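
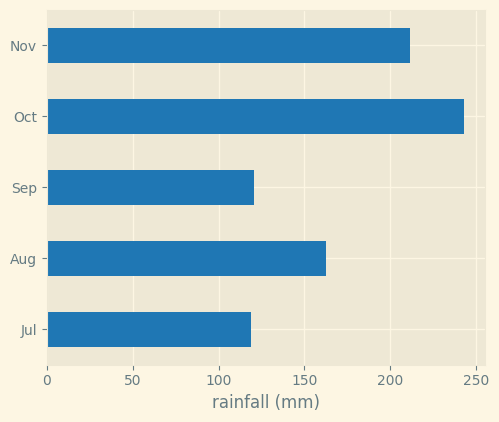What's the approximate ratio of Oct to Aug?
Oct ≈ 250, Aug ≈ 150; 250/150 ≈ 1.67.

≈ 1.67×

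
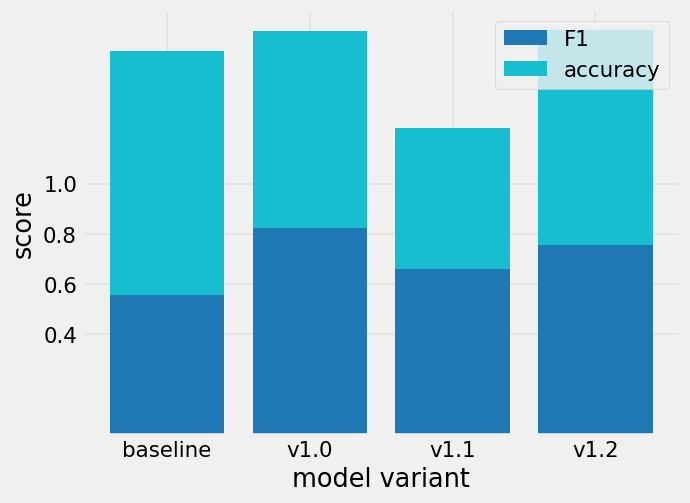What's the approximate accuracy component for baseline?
≈ 1.0

accuracy top ≈ 1.6, bottom ≈ 0.6; segment ≈ 1.0.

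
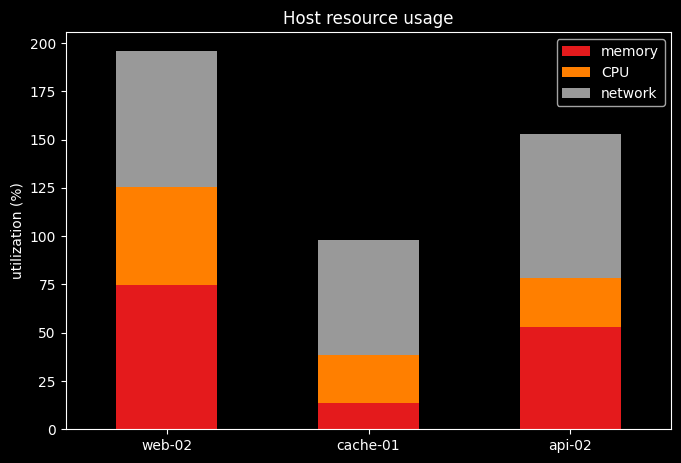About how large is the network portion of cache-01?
network top ≈ 100, bottom ≈ 40; segment ≈ 60.

≈ 60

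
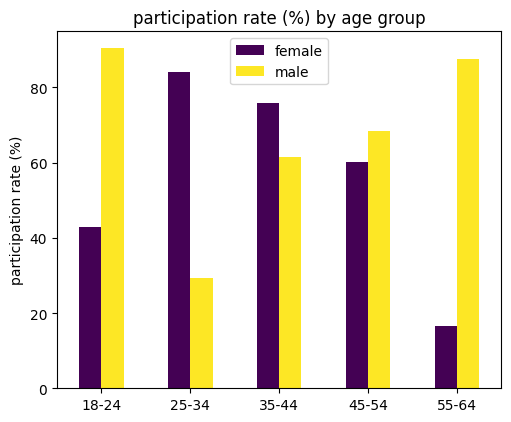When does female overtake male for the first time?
18-24: female ≈ 40 vs male ≈ 90 (not yet); 25-34: female ≈ 80 vs male ≈ 30 (first crossover).

25-34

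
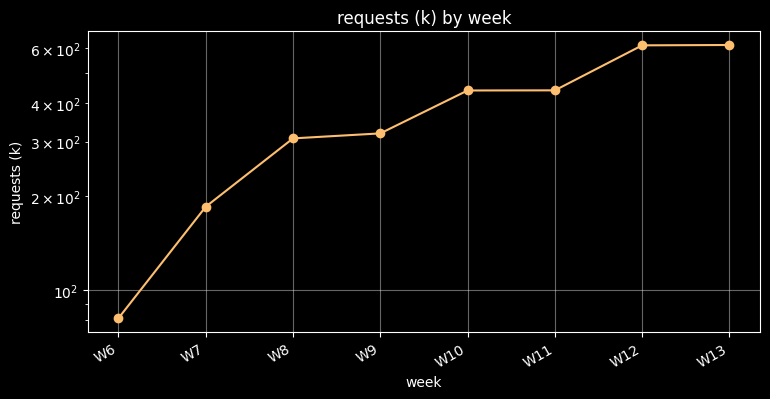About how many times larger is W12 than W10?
≈ 1.33×

W12 ≈ 600, W10 ≈ 450; 600/450 ≈ 1.33.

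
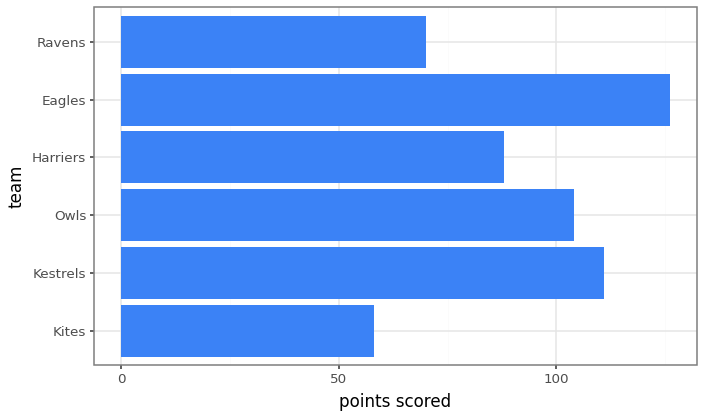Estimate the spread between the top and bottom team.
≈ 60

Max Eagles ≈ 120, min Kites ≈ 60; range ≈ 60.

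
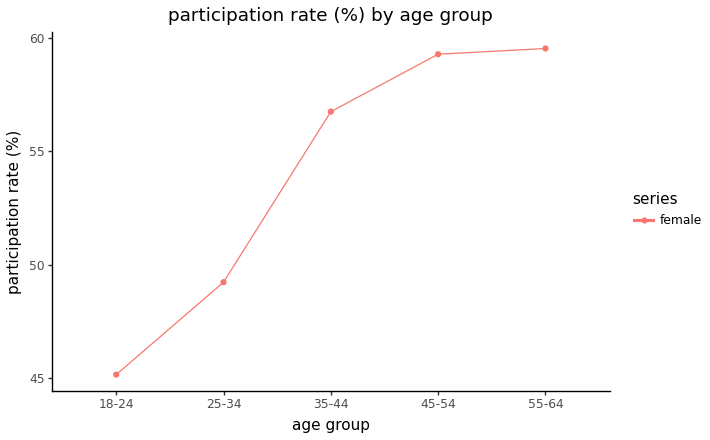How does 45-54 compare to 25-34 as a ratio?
≈ 1.2×

45-54 ≈ 60, 25-34 ≈ 50; 60/50 ≈ 1.2.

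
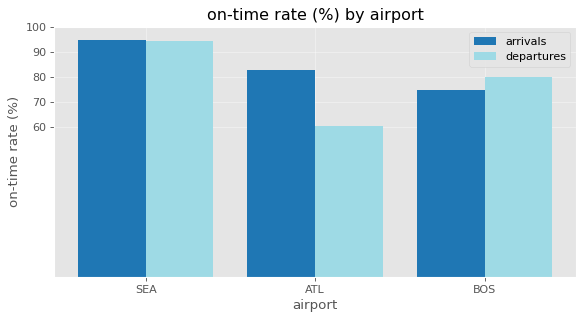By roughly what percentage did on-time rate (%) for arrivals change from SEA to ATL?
SEA ≈ 90, ATL ≈ 80; (80 − 90) / 90 ≈ -11.1%.

≈ -11.1%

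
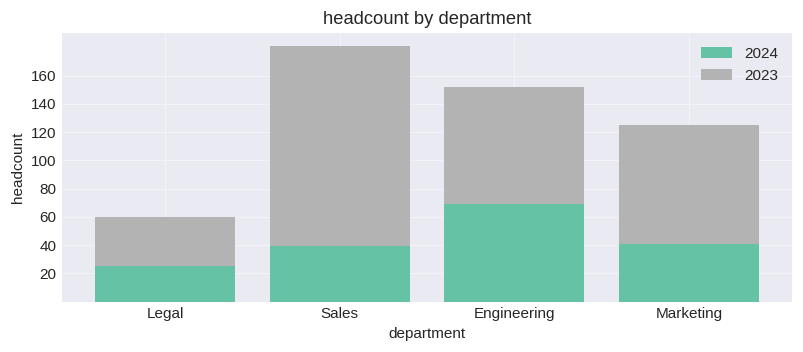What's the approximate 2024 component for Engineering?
2024 top ≈ 60, bottom ≈ 0; segment ≈ 60.

≈ 60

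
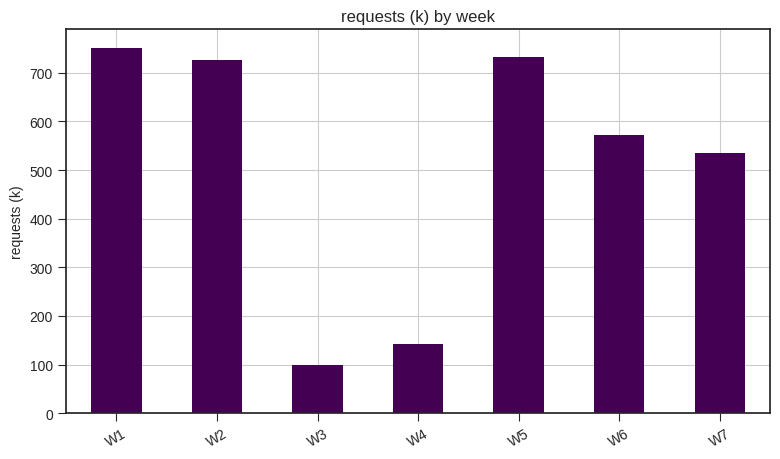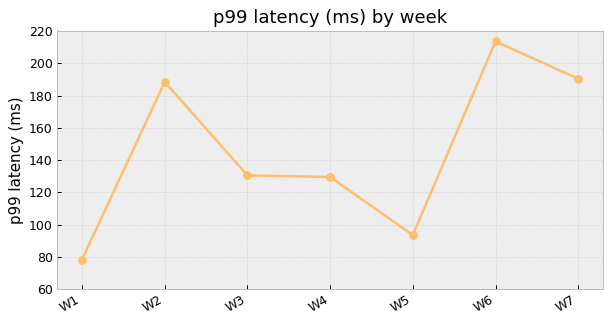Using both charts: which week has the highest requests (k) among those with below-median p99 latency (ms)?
Chart 2 median p99 latency (ms) ≈ 140; below-median weeks: W1, W4, W5. Among those, W1 has the highest requests (k) (≈ 800).

W1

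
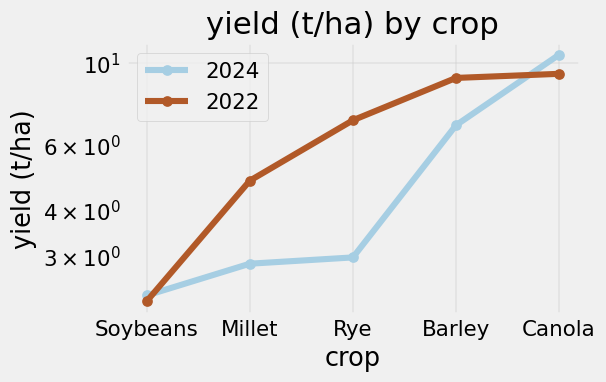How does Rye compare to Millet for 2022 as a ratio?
≈ 1.4×

Rye ≈ 7, Millet ≈ 5; 7/5 ≈ 1.4.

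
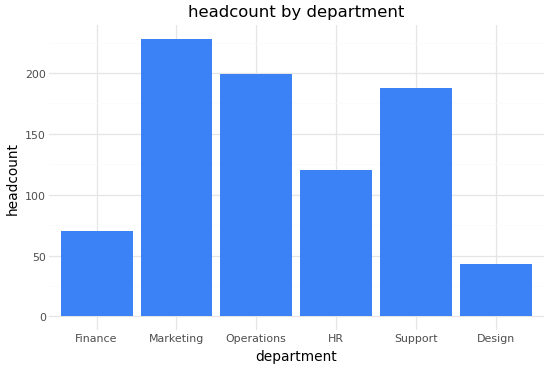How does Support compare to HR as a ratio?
≈ 1.5×

Support ≈ 180, HR ≈ 120; 180/120 ≈ 1.5.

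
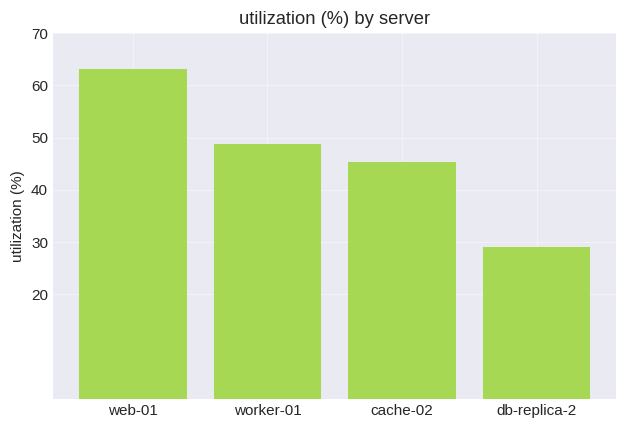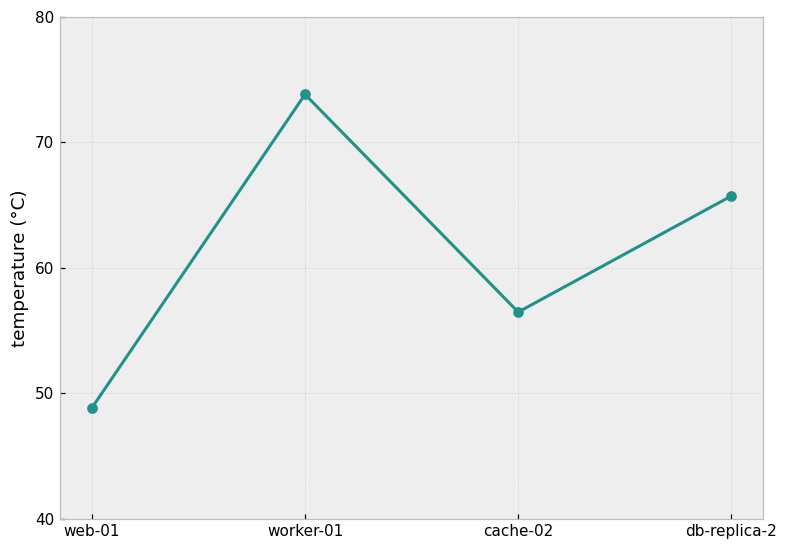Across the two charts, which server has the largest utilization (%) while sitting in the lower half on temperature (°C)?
web-01

Chart 2 median temperature (°C) ≈ 60; below-median servers: web-01, cache-02. Among those, web-01 has the highest utilization (%) (≈ 60).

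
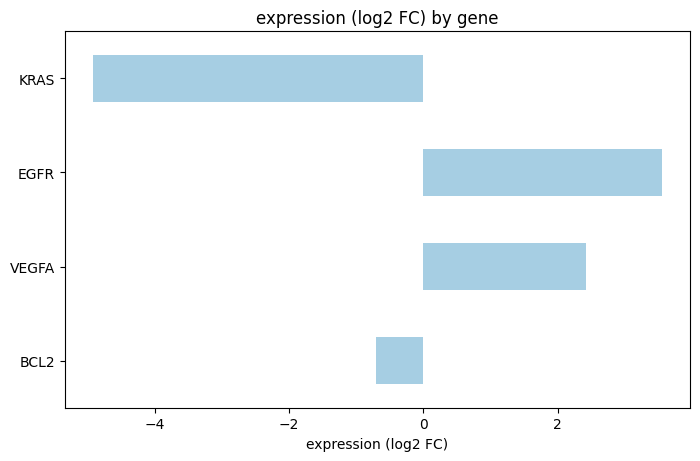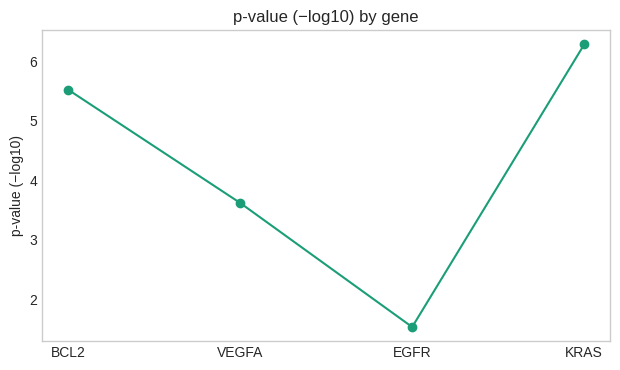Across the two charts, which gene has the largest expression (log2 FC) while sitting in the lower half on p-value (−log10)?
EGFR

Chart 2 median p-value (−log10) ≈ 5; below-median genes: VEGFA, EGFR. Among those, EGFR has the highest expression (log2 FC) (≈ 3.5).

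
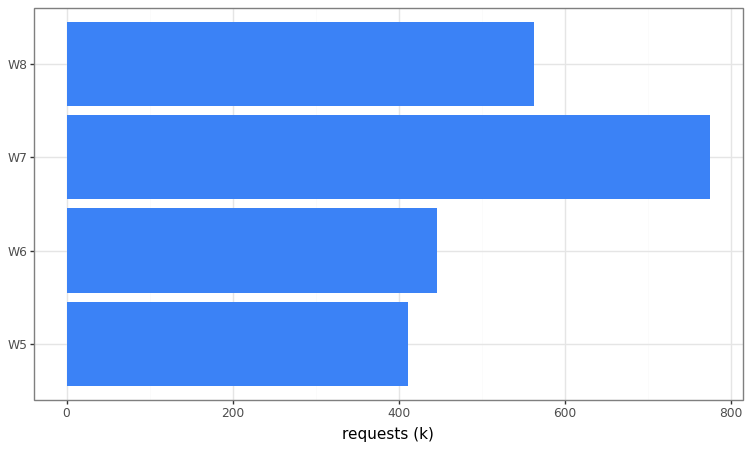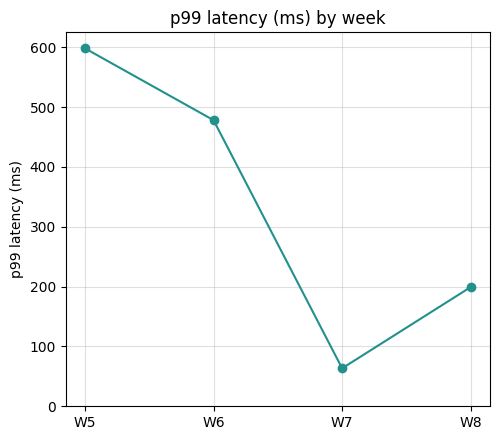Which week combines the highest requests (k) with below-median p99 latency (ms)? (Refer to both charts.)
Chart 2 median p99 latency (ms) ≈ 300; below-median weeks: W7, W8. Among those, W7 has the highest requests (k) (≈ 800).

W7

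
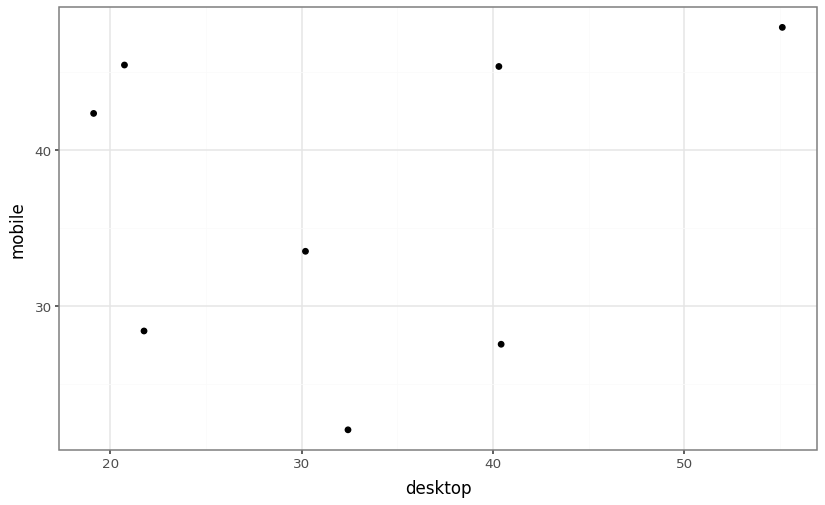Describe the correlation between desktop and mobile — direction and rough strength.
Points are roughly uncorrelated; weak (|r| ≈ 0.2).

no clear correlation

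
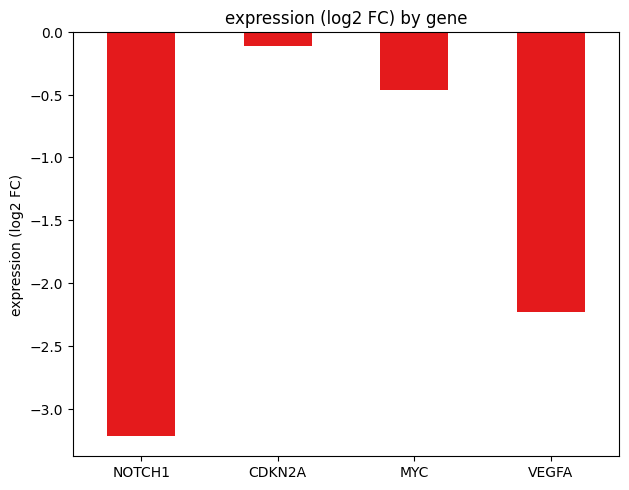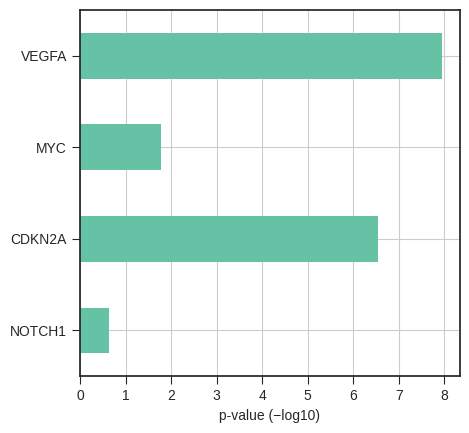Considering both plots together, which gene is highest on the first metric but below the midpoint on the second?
Chart 2 median p-value (−log10) ≈ 4; below-median genes: NOTCH1, MYC. Among those, MYC has the highest expression (log2 FC) (≈ 0).

MYC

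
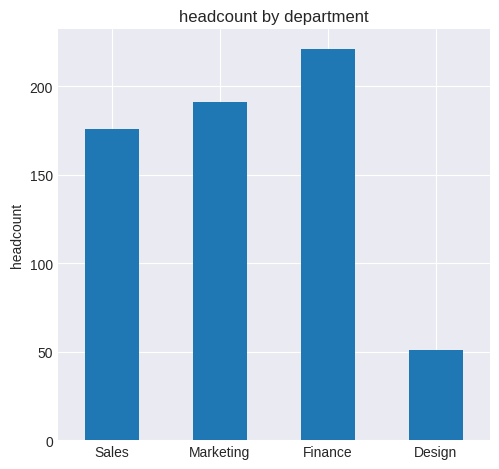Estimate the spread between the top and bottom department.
≈ 160

Max Finance ≈ 220, min Design ≈ 60; range ≈ 160.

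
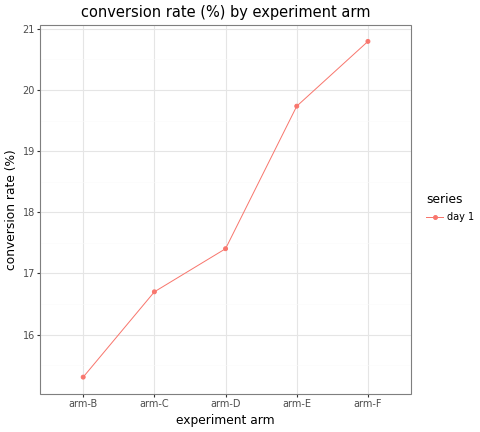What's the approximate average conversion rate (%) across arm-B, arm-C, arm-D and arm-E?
(15.5 + 16.5 + 17.5 + 19.5) / 4 ≈ 17.25.

≈ 17.25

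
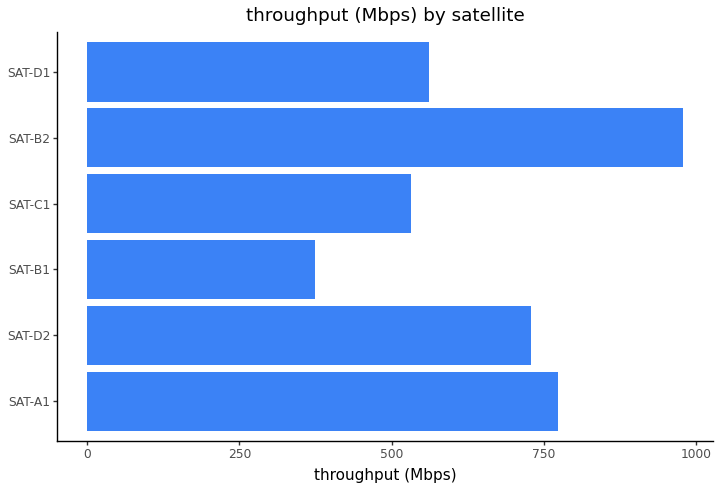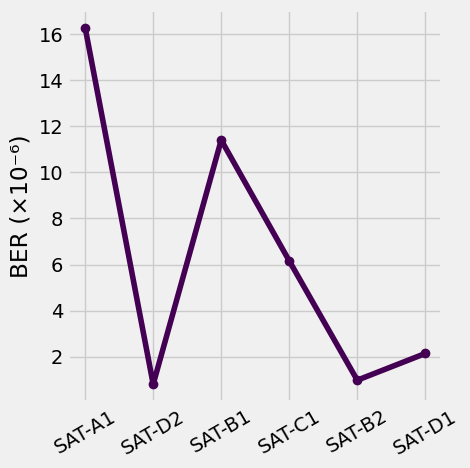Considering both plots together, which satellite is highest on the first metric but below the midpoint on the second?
Chart 2 median BER (×10⁻⁶) ≈ 4; below-median satellites: SAT-D2, SAT-B2, SAT-D1. Among those, SAT-B2 has the highest throughput (Mbps) (≈ 1000).

SAT-B2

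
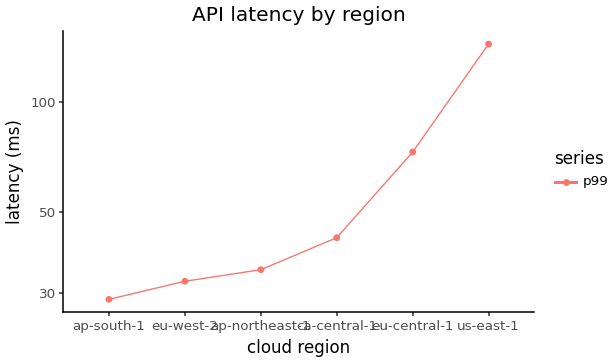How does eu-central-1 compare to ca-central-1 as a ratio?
≈ 1.75×

eu-central-1 ≈ 70, ca-central-1 ≈ 40; 70/40 ≈ 1.75.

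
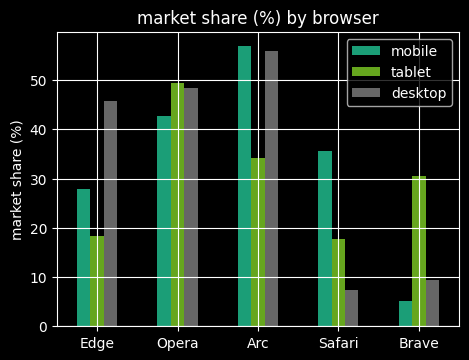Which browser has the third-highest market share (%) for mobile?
Top 4 for mobile: Arc ≈ 55, Opera ≈ 45, Safari ≈ 35, Edge ≈ 30.

Safari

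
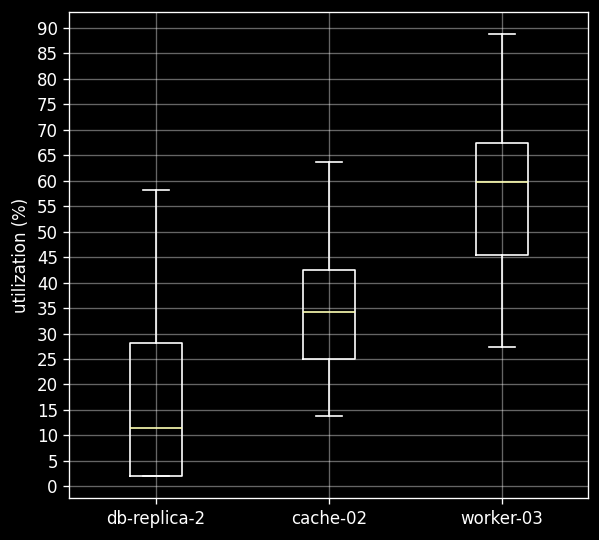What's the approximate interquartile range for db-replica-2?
Q3 ≈ 30, Q1 ≈ 0; IQR ≈ 30.

≈ 30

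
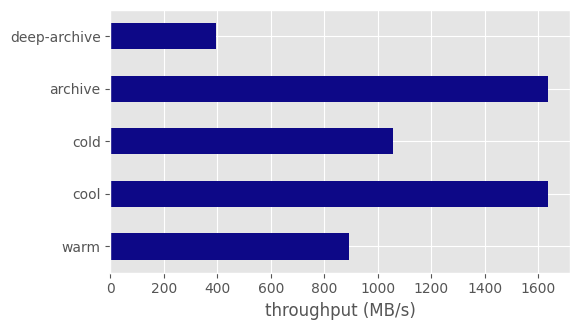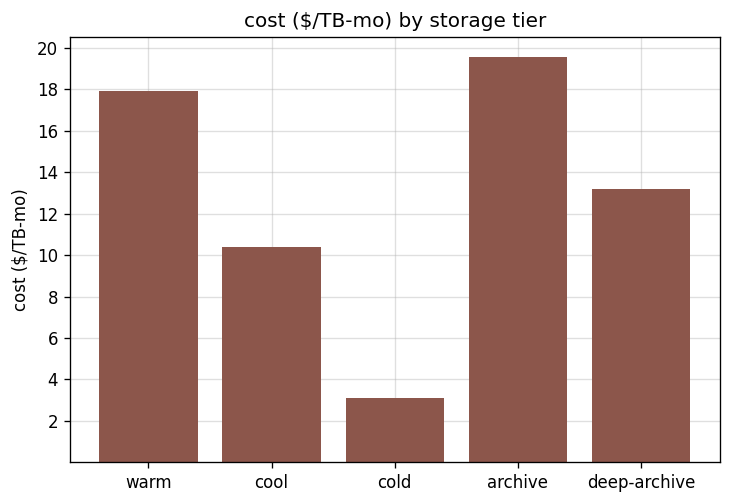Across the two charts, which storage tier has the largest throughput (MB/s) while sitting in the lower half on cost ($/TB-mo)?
Chart 2 median cost ($/TB-mo) ≈ 14; below-median storage tiers: cool, cold. Among those, cool has the highest throughput (MB/s) (≈ 1600).

cool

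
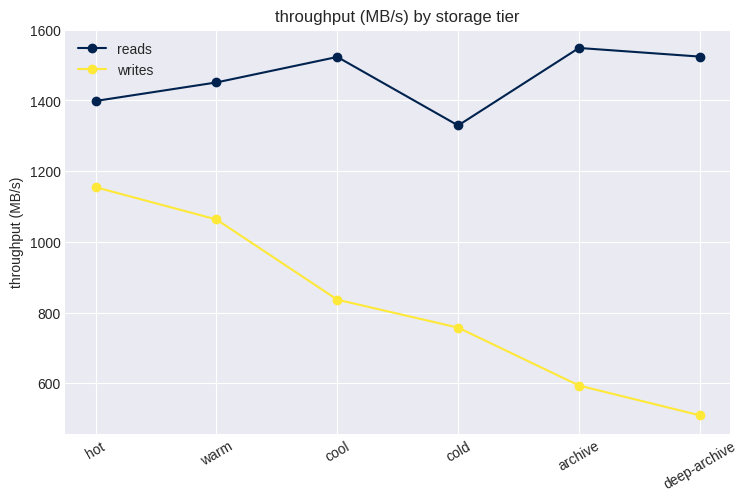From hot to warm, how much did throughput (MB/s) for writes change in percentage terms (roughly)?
≈ -8.3%

hot ≈ 1200, warm ≈ 1100; (1100 − 1200) / 1200 ≈ -8.3%.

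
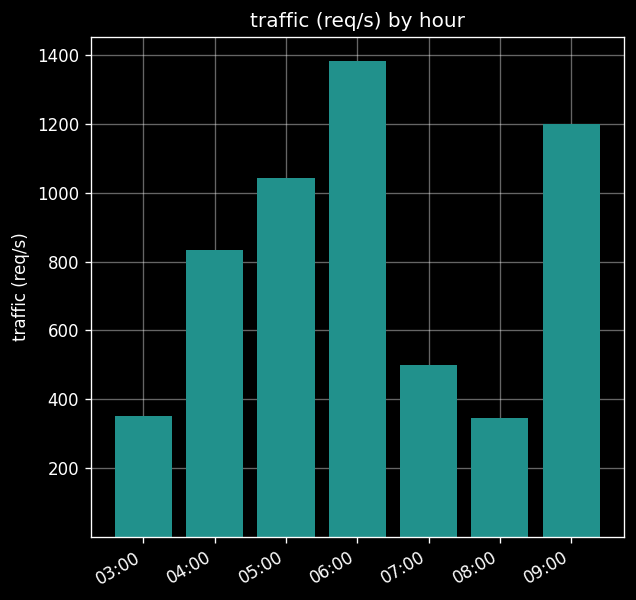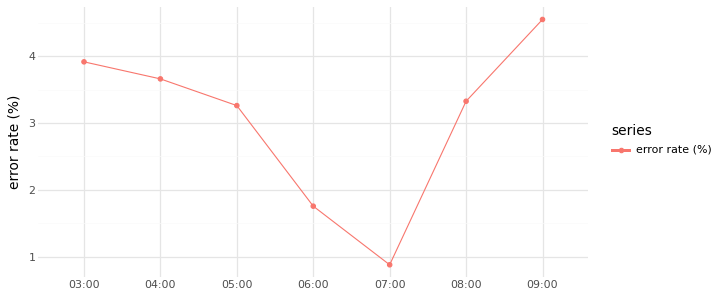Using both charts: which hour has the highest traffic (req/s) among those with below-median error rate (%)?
06:00

Chart 2 median error rate (%) ≈ 3.5; below-median hours: 05:00, 06:00, 07:00. Among those, 06:00 has the highest traffic (req/s) (≈ 1400).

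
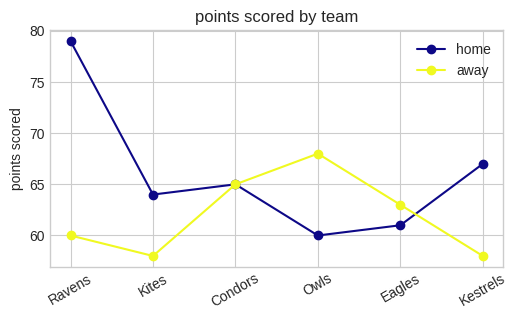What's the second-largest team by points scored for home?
Kestrels

Top 3 for home: Ravens ≈ 80, Kestrels ≈ 68, Condors ≈ 64.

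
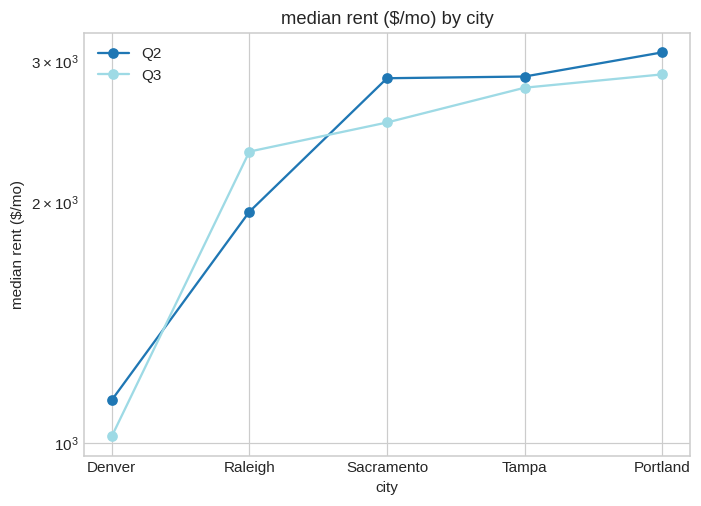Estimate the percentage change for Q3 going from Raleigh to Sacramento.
Raleigh ≈ 2400, Sacramento ≈ 2600; (2600 − 2400) / 2400 ≈ +8.3%.

≈ +8.3%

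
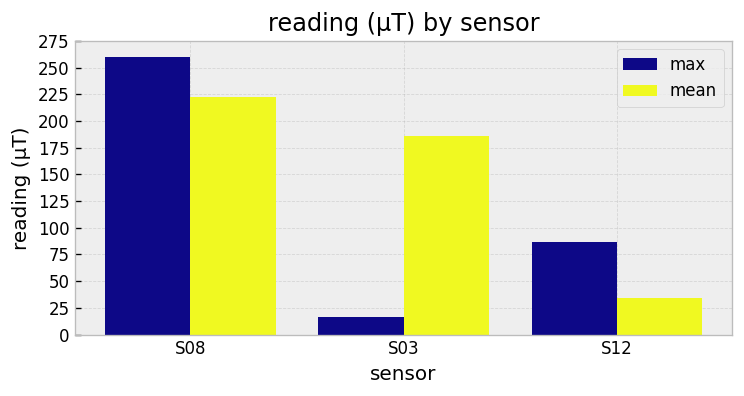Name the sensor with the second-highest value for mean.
S03

Top 3 for mean: S08 ≈ 225, S03 ≈ 175, S12 ≈ 25.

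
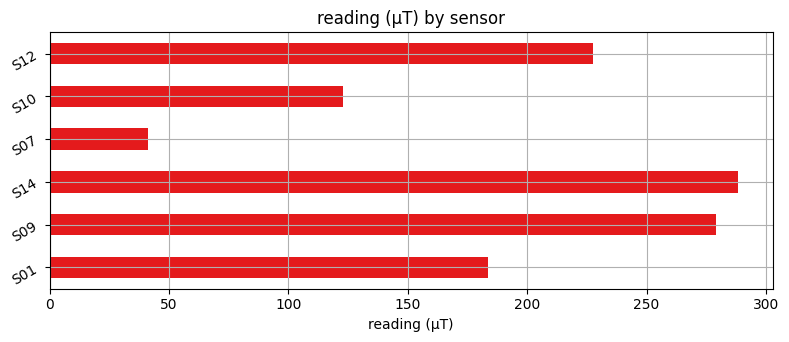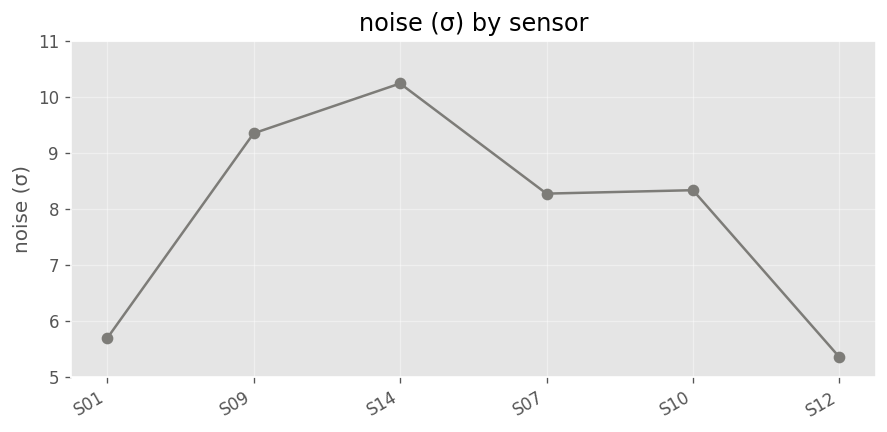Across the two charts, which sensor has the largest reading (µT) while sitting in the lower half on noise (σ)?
S12

Chart 2 median noise (σ) ≈ 8; below-median sensors: S01, S07, S12. Among those, S12 has the highest reading (µT) (≈ 250).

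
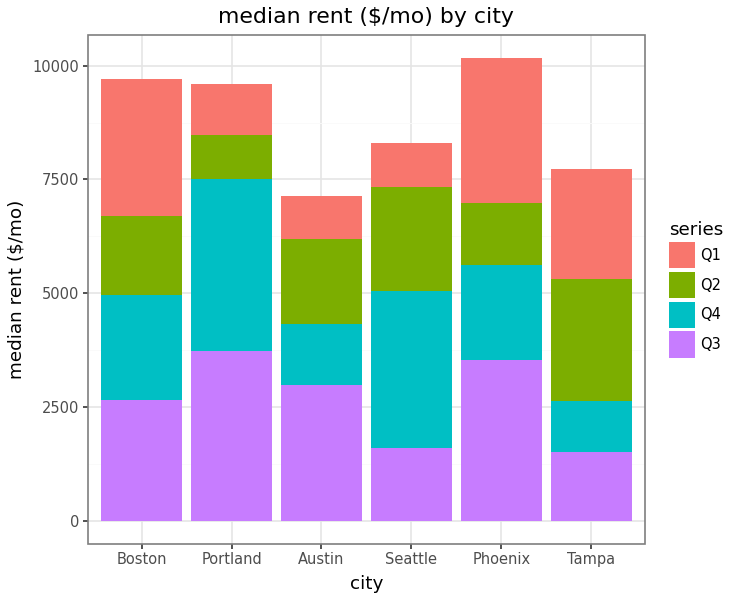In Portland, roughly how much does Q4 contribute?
Q4 top ≈ 8000, bottom ≈ 4000; segment ≈ 4000.

≈ 4000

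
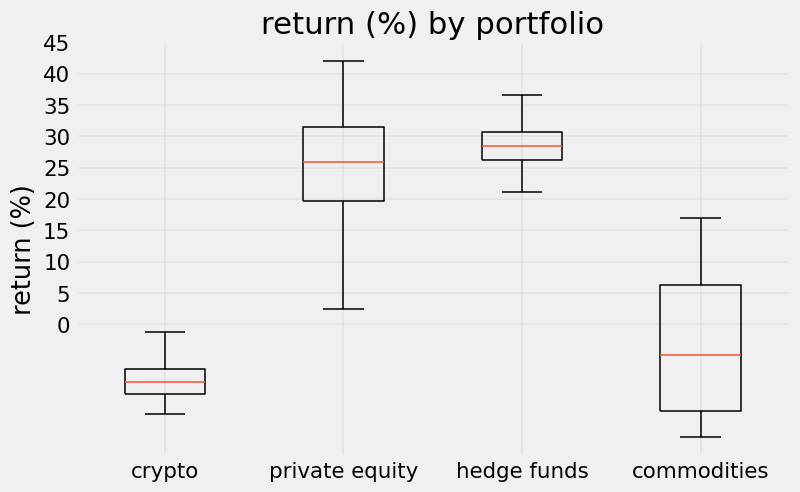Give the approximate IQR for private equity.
≈ 10

Q3 ≈ 30, Q1 ≈ 20; IQR ≈ 10.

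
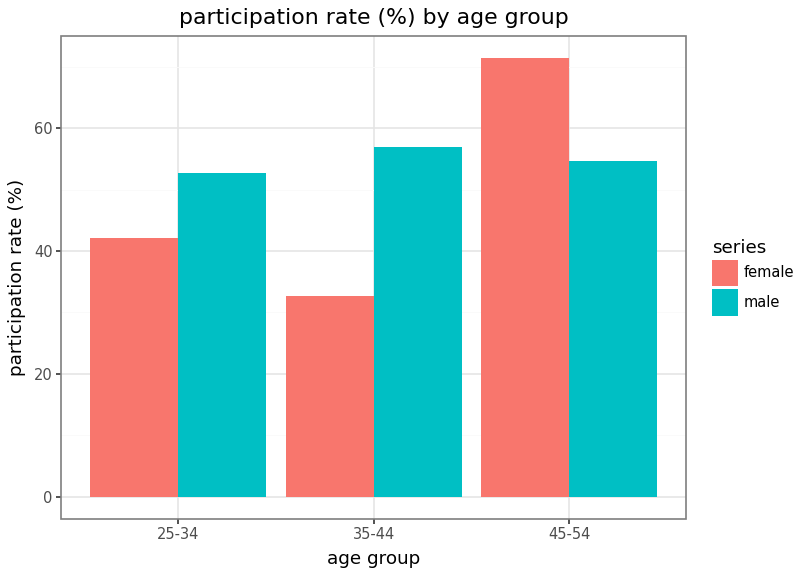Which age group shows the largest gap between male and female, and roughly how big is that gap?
35-44, ≈ 30 %

35-44: male ≈ 60, female ≈ 30 → gap ≈ 30. Next-largest (45-54) is only ≈ 20.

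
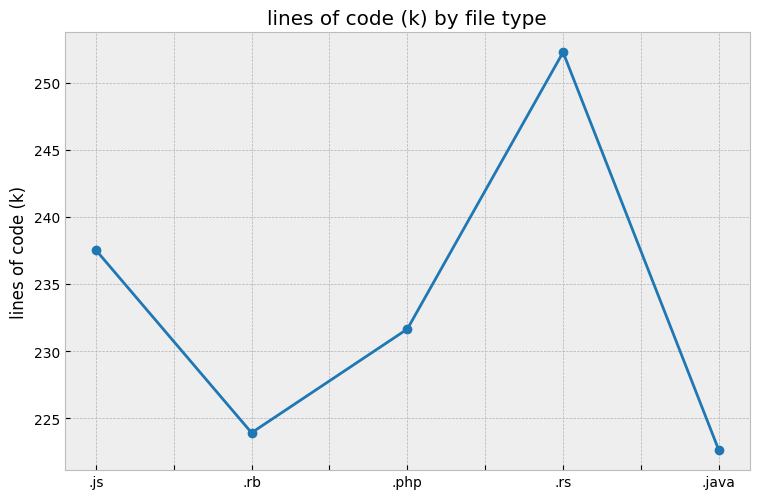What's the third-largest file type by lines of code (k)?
.php

Top 4: .rs ≈ 250, .js ≈ 240, .php ≈ 230, .rb ≈ 225.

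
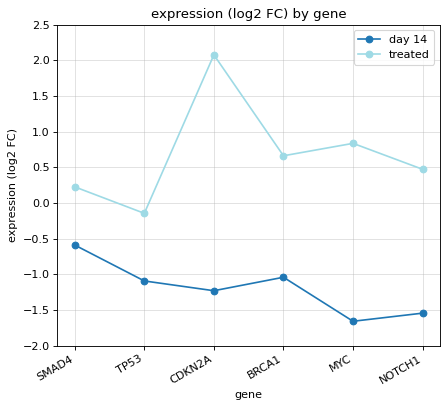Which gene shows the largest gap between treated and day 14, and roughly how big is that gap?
CDKN2A, ≈ 3.0 log2 FC

CDKN2A: treated ≈ 2.0, day 14 ≈ -1.0 → gap ≈ 3.0. Next-largest (MYC) is only ≈ 2.5.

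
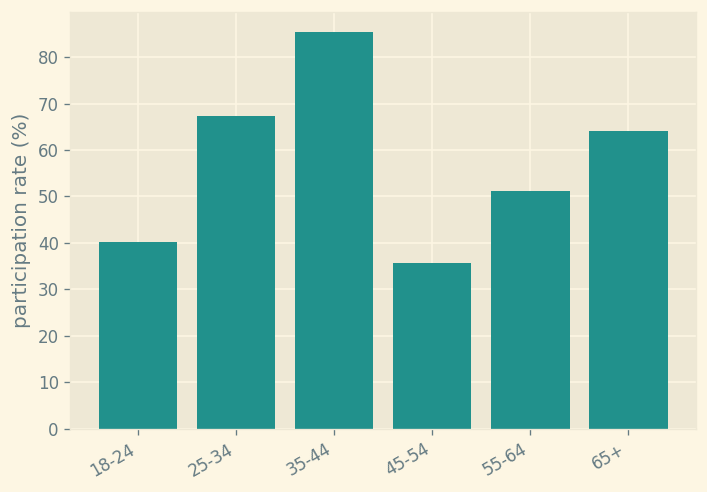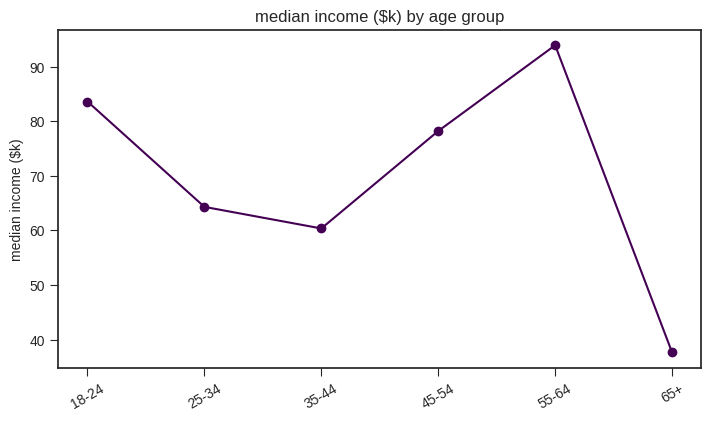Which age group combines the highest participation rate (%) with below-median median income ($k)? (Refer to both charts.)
Chart 2 median median income ($k) ≈ 70; below-median age groups: 25-34, 35-44, 65+. Among those, 35-44 has the highest participation rate (%) (≈ 90).

35-44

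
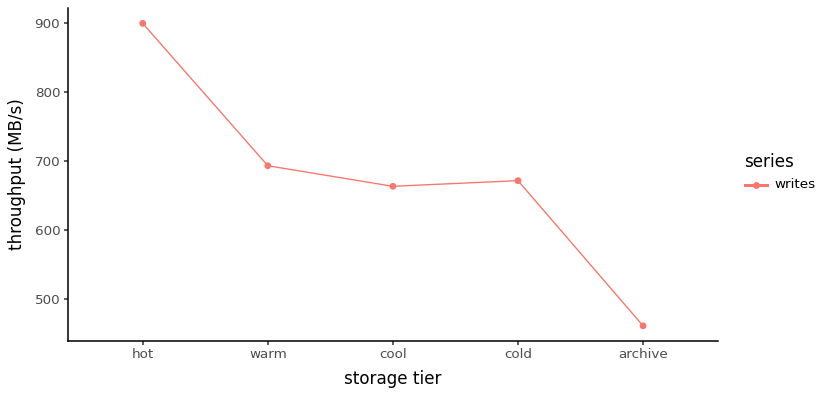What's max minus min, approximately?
Max hot ≈ 900, min archive ≈ 450; range ≈ 450.

≈ 450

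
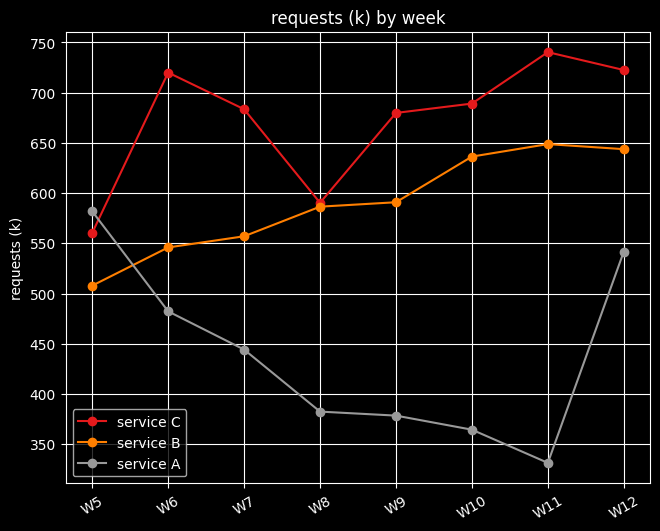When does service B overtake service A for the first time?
W5: service B ≈ 500 vs service A ≈ 600 (not yet); W6: service B ≈ 550 vs service A ≈ 500 (first crossover).

W6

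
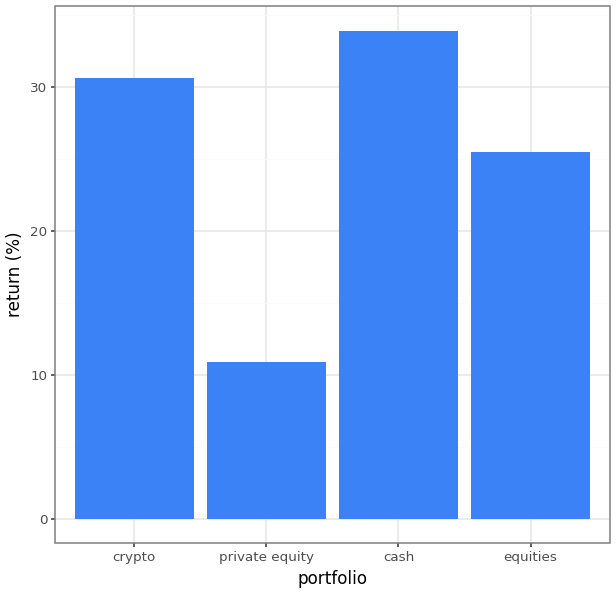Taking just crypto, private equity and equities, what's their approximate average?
(30 + 10 + 25) / 3 ≈ 22.

≈ 22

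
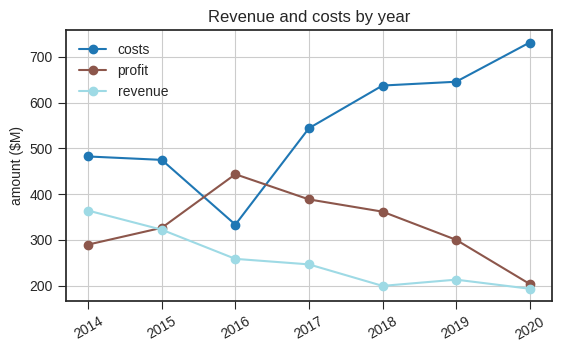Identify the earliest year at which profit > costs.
2015: profit ≈ 350 vs costs ≈ 450 (not yet); 2016: profit ≈ 450 vs costs ≈ 350 (first crossover).

2016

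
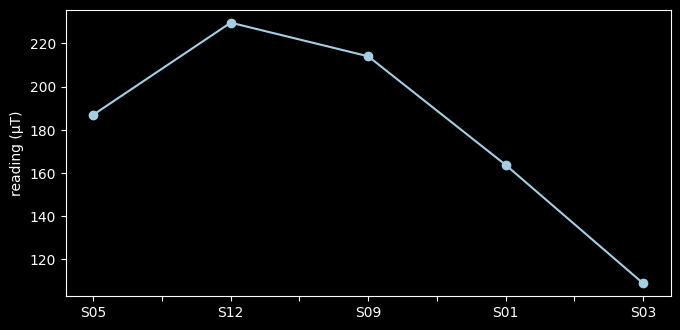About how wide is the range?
≈ 120

Max S12 ≈ 220, min S03 ≈ 100; range ≈ 120.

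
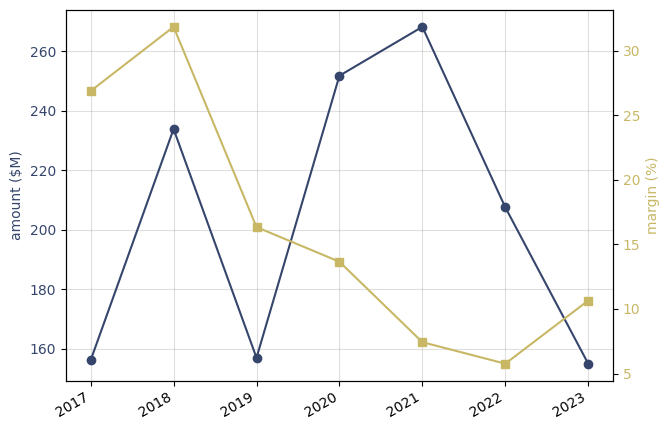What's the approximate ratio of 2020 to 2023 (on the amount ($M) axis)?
≈ 1.67×

2020 ≈ 250, 2023 ≈ 150; 250/150 ≈ 1.67.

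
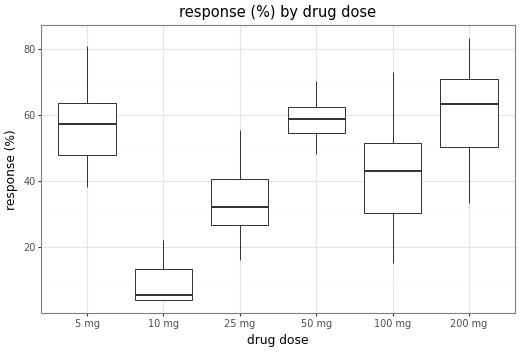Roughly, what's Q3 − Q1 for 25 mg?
Q3 ≈ 40, Q1 ≈ 25; IQR ≈ 15.

≈ 15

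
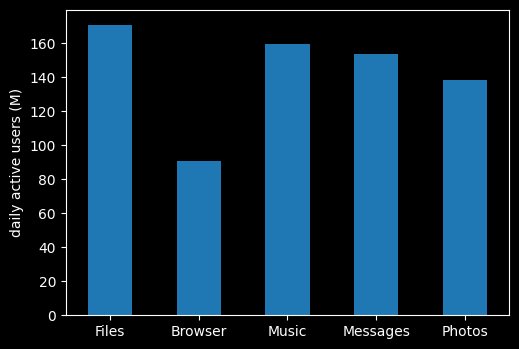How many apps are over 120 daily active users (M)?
4

Above 120: Files, Music, Messages, Photos.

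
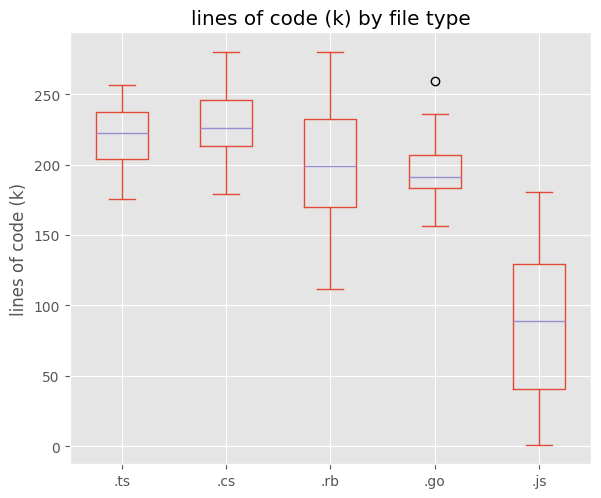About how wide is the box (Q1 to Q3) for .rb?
≈ 60

Q3 ≈ 240, Q1 ≈ 180; IQR ≈ 60.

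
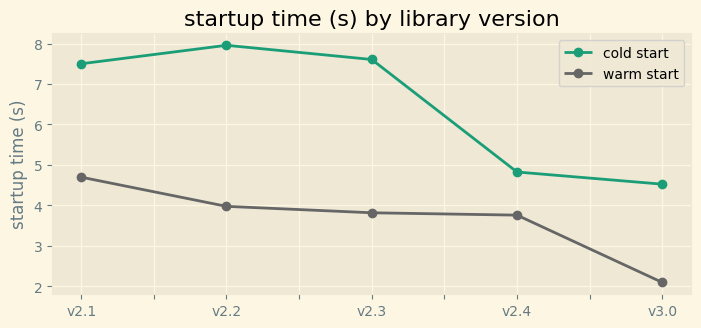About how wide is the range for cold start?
≈ 3.5

Max v2.2 ≈ 8.0, min v3.0 ≈ 4.5; range ≈ 3.5.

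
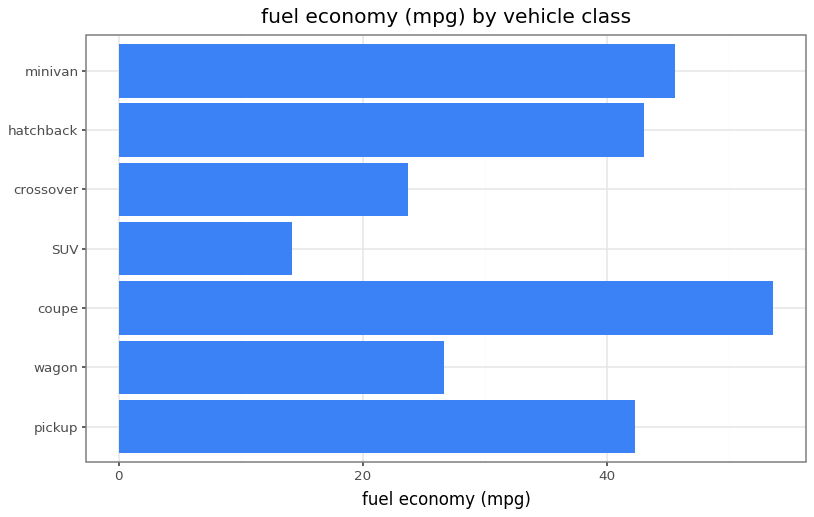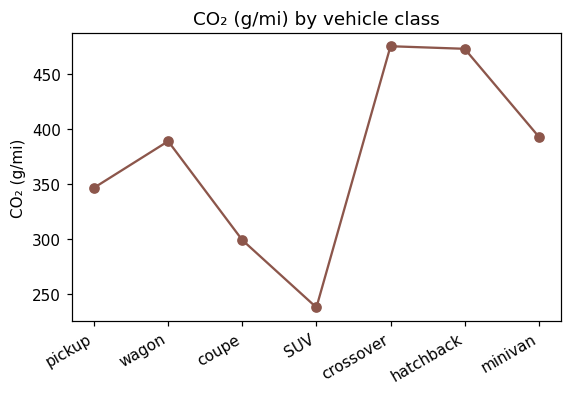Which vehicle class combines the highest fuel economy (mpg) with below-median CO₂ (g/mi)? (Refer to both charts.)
coupe

Chart 2 median CO₂ (g/mi) ≈ 400; below-median vehicle classes: pickup, coupe, SUV. Among those, coupe has the highest fuel economy (mpg) (≈ 55).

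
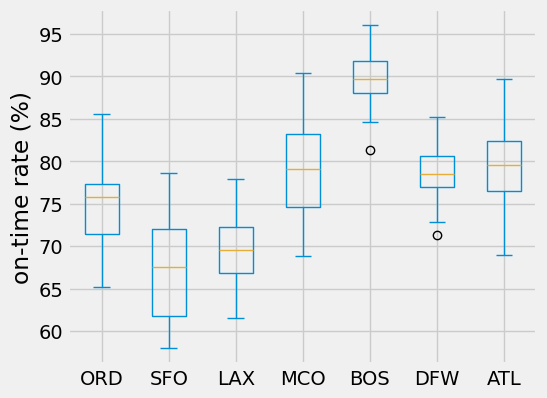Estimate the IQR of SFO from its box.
Q3 ≈ 72, Q1 ≈ 62; IQR ≈ 10.

≈ 10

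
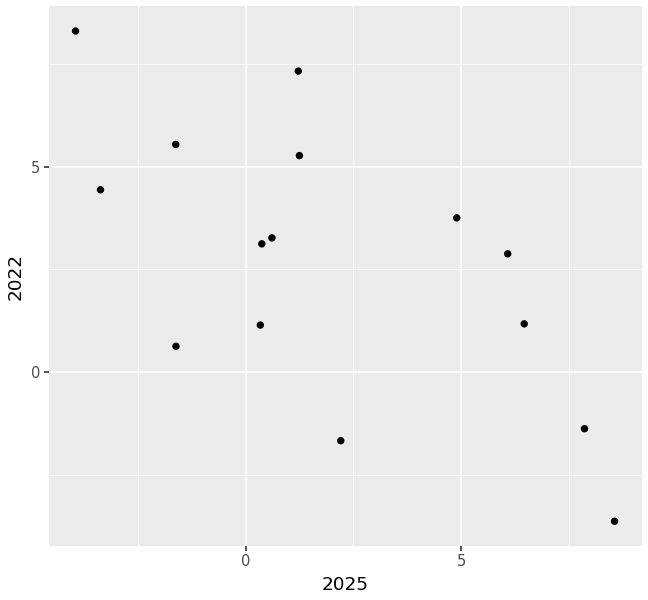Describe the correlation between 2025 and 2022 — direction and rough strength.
Points are negatively correlated; moderate (|r| ≈ 0.6).

negative, moderate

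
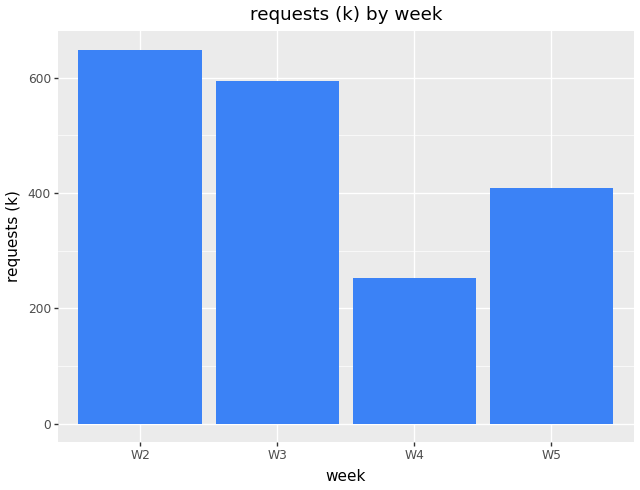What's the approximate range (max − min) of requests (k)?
Max W2 ≈ 600, min W4 ≈ 300; range ≈ 300.

≈ 300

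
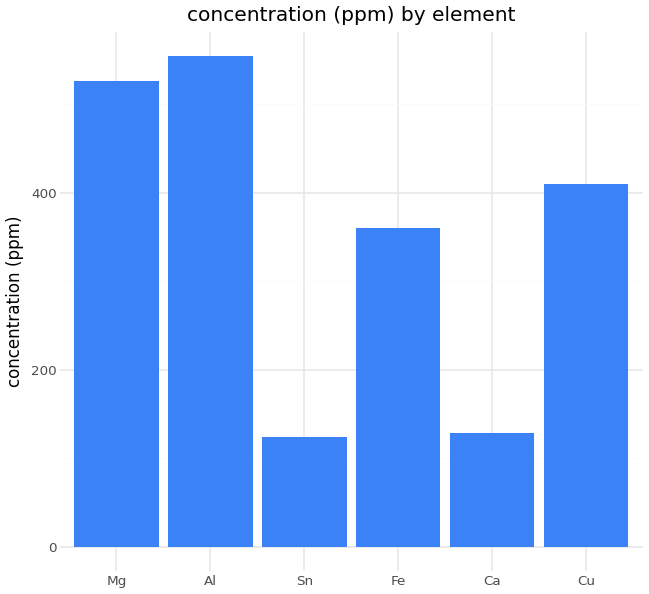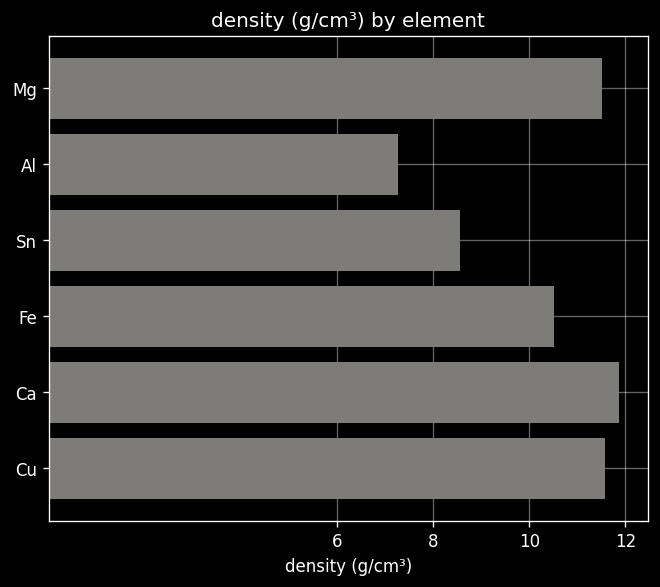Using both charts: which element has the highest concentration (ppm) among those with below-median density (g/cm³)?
Chart 2 median density (g/cm³) ≈ 12; below-median elements: Al, Sn, Fe. Among those, Al has the highest concentration (ppm) (≈ 600).

Al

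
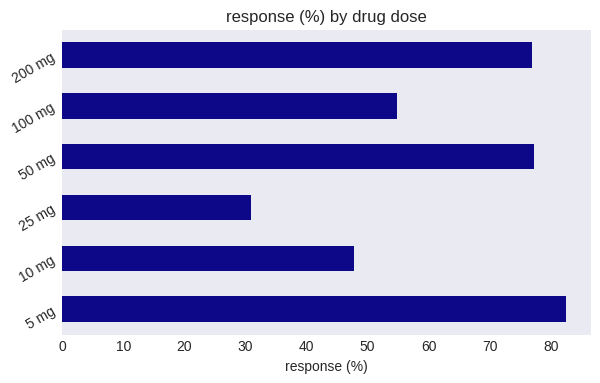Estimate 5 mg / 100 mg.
5 mg ≈ 80, 100 mg ≈ 50; 80/50 ≈ 1.6.

≈ 1.6×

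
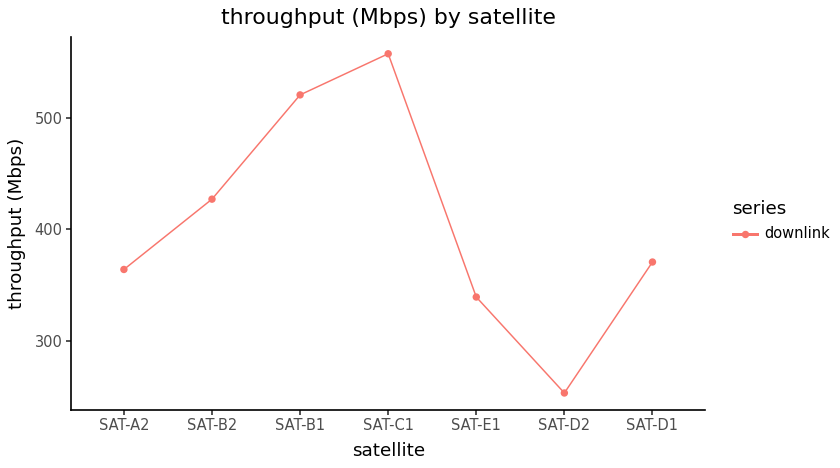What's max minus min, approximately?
≈ 300

Max SAT-C1 ≈ 550, min SAT-D2 ≈ 250; range ≈ 300.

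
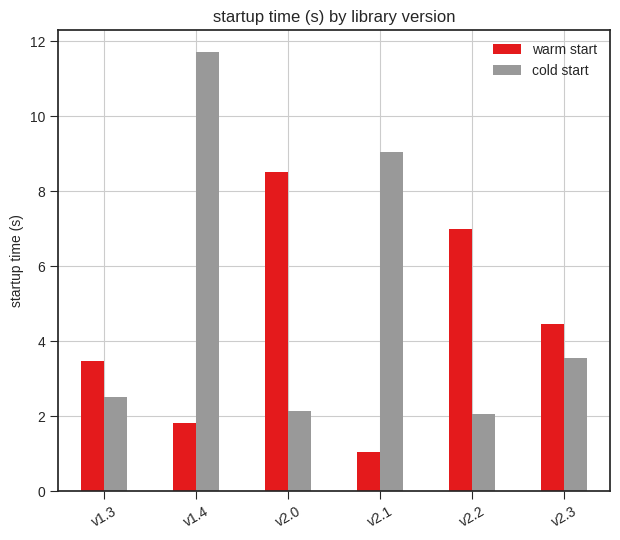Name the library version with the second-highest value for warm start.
v2.2

Top 3 for warm start: v2.0 ≈ 9, v2.2 ≈ 7, v2.3 ≈ 4.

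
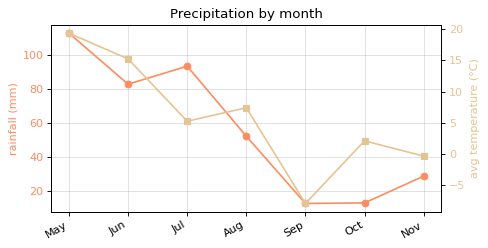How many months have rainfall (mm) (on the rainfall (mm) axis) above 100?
1

Above 100: May.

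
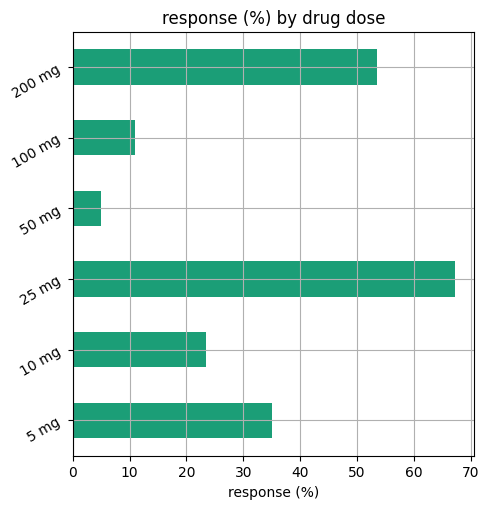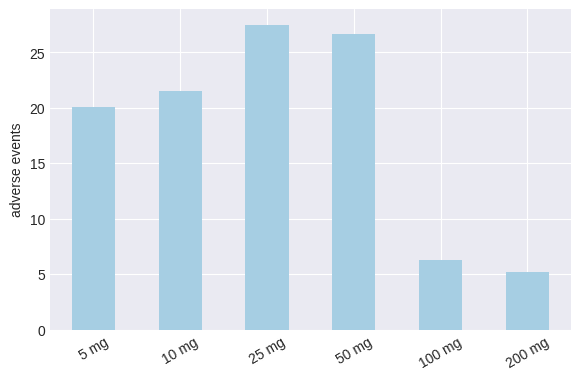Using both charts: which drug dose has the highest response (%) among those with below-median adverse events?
Chart 2 median adverse events ≈ 20; below-median drug doses: 5 mg, 100 mg, 200 mg. Among those, 200 mg has the highest response (%) (≈ 50).

200 mg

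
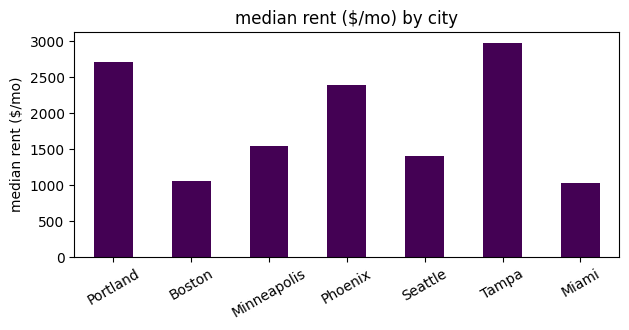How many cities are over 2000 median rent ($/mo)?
Above 2000: Portland, Phoenix, Tampa.

3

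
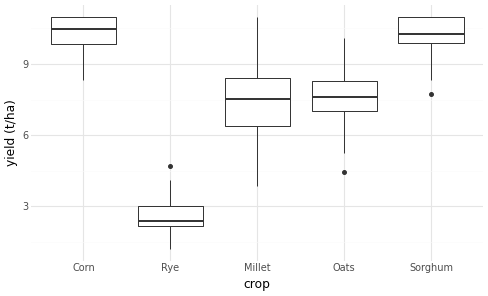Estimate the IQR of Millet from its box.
Q3 ≈ 8, Q1 ≈ 6; IQR ≈ 2.

≈ 2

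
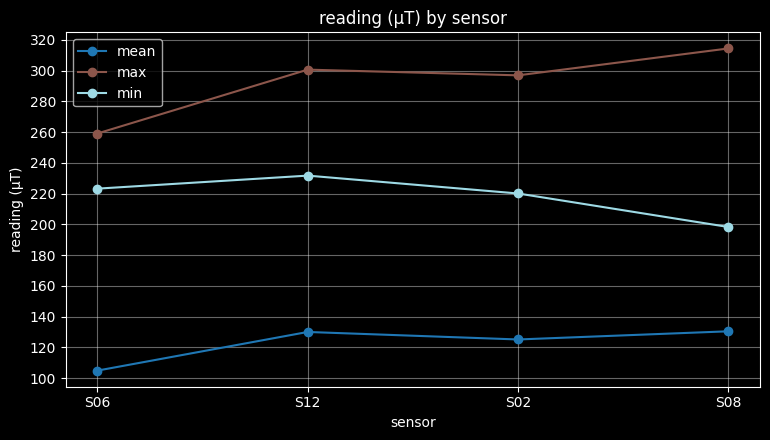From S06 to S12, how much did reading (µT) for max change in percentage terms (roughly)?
S06 ≈ 260, S12 ≈ 300; (300 − 260) / 260 ≈ +15.4%.

≈ +15.4%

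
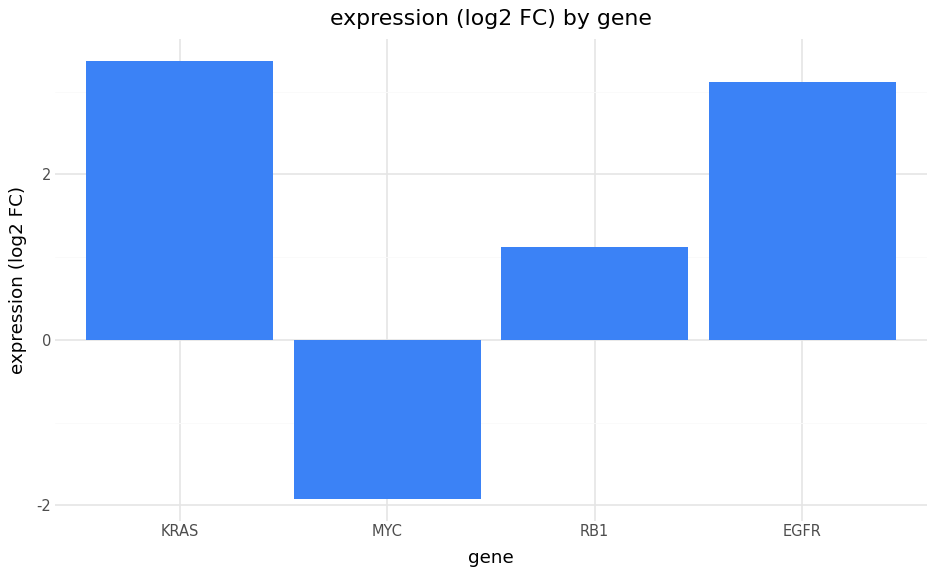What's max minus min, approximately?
≈ 5.5

Max KRAS ≈ 3.5, min MYC ≈ -2.0; range ≈ 5.5.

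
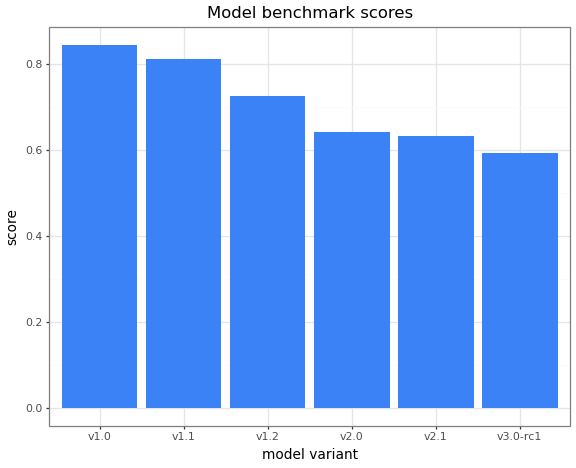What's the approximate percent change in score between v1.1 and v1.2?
v1.1 ≈ 0.8, v1.2 ≈ 0.7; (0.7 − 0.8) / 0.8 ≈ -12.5%.

≈ -12.5%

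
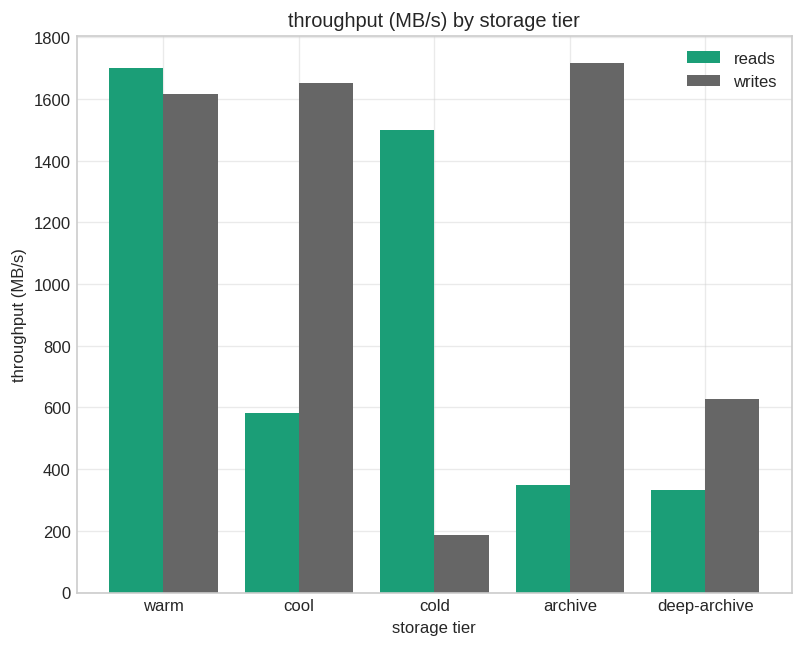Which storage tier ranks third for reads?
Top 4 for reads: warm ≈ 1800, cold ≈ 1600, cool ≈ 600, archive ≈ 400.

cool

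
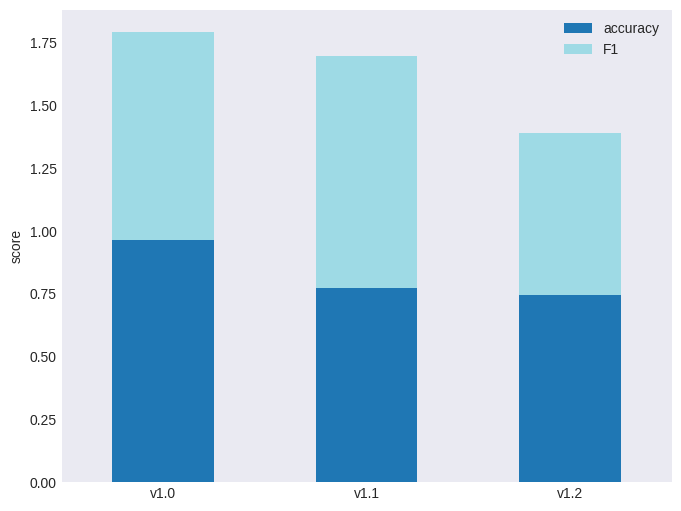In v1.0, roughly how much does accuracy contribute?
accuracy top ≈ 1.0, bottom ≈ 0.0; segment ≈ 1.0.

≈ 1.0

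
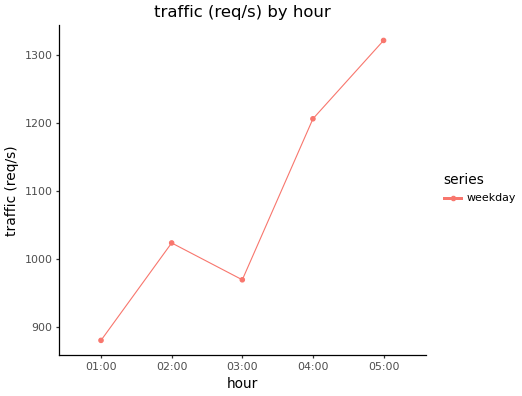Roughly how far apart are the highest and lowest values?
Max 05:00 ≈ 1300, min 01:00 ≈ 900; range ≈ 400.

≈ 400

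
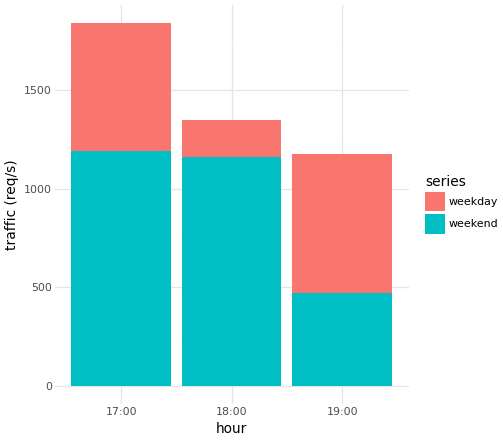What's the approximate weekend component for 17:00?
weekend top ≈ 1200, bottom ≈ 0; segment ≈ 1200.

≈ 1200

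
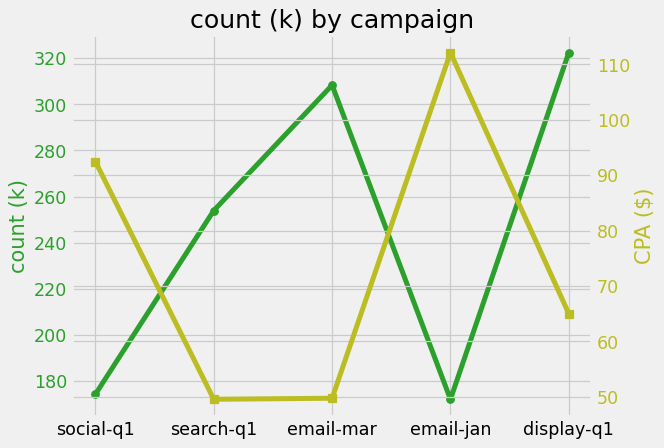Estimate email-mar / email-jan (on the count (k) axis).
≈ 1.67×

email-mar ≈ 300, email-jan ≈ 180; 300/180 ≈ 1.67.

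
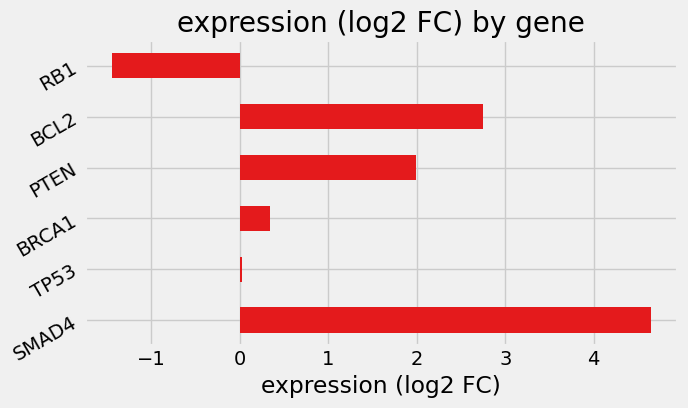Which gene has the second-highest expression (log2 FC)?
BCL2

Top 3: SMAD4 ≈ 5, BCL2 ≈ 3, PTEN ≈ 2.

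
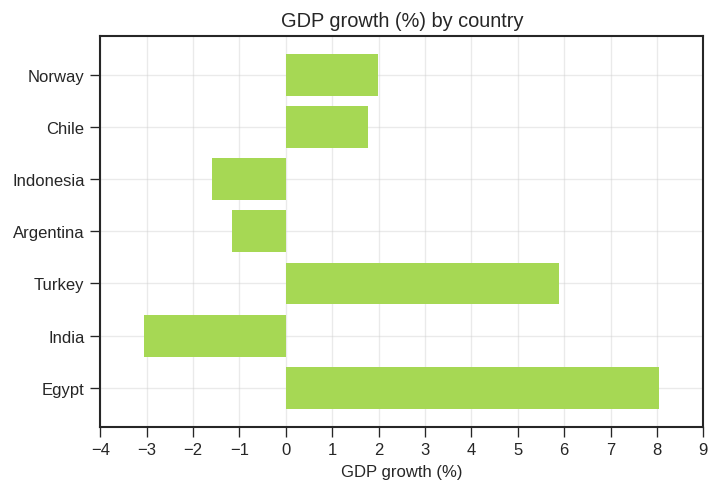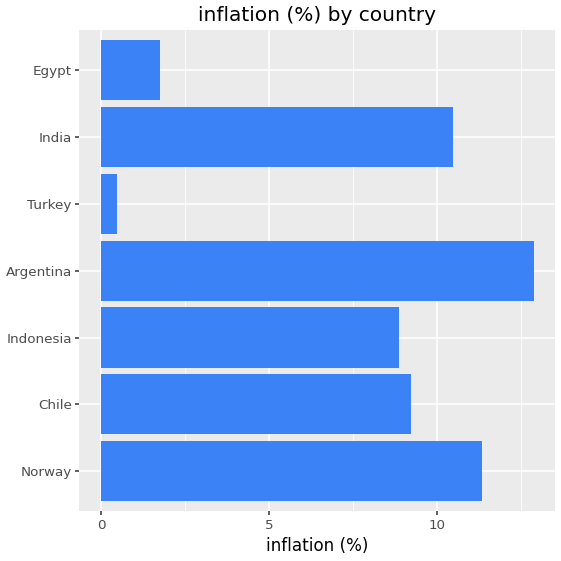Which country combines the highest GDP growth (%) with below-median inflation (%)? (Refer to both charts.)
Chart 2 median inflation (%) ≈ 10; below-median countries: Indonesia, Turkey, Egypt. Among those, Egypt has the highest GDP growth (%) (≈ 8).

Egypt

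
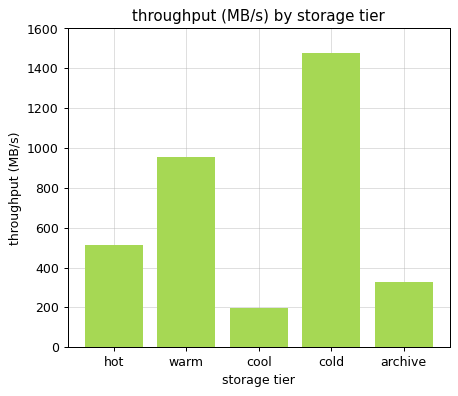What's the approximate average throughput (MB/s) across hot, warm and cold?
≈ 1000

(600 + 1000 + 1400) / 3 ≈ 1000.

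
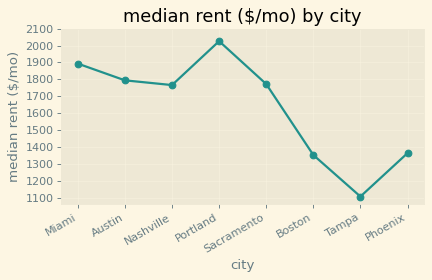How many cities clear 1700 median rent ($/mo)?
5

Above 1700: Miami, Austin, Nashville, Portland, Sacramento.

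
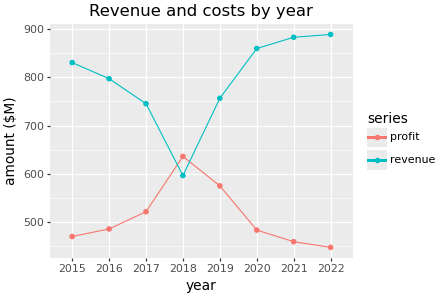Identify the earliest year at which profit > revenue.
2017: profit ≈ 500 vs revenue ≈ 750 (not yet); 2018: profit ≈ 650 vs revenue ≈ 600 (first crossover).

2018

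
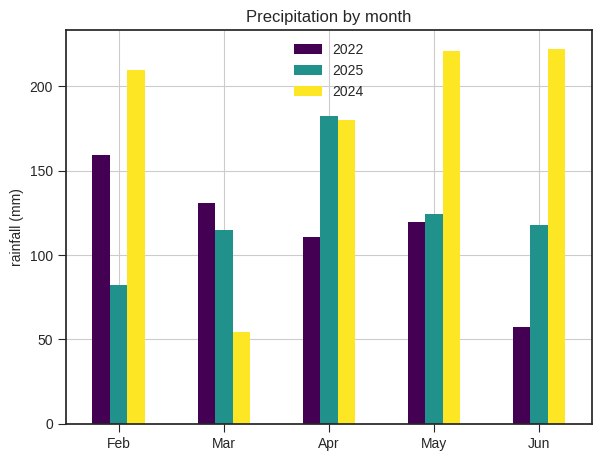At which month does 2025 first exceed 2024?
Feb: 2025 ≈ 80 vs 2024 ≈ 200 (not yet); Mar: 2025 ≈ 120 vs 2024 ≈ 60 (first crossover).

Mar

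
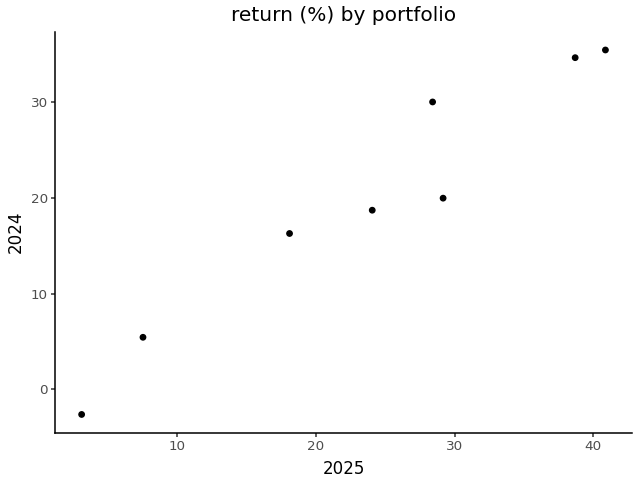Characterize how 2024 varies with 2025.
positive, strong

Points are positively correlated; strong (|r| ≈ 1.0).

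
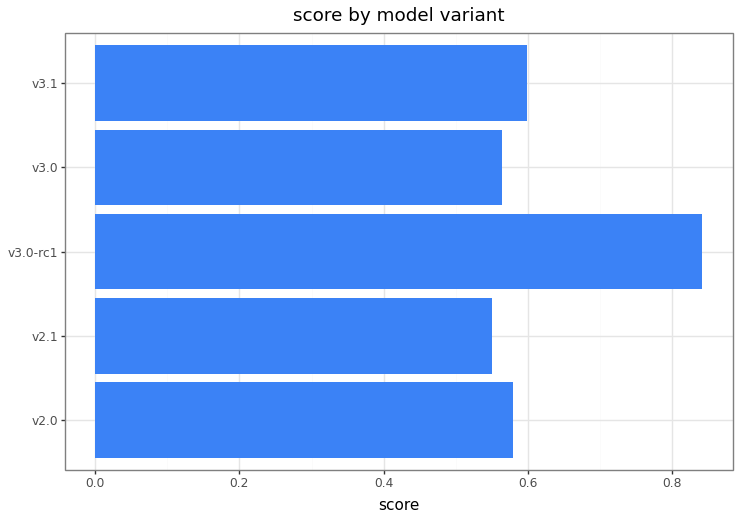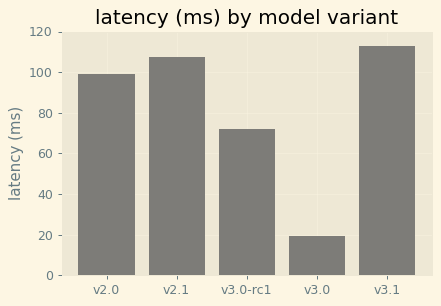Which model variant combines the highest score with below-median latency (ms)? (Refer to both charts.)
v3.0-rc1

Chart 2 median latency (ms) ≈ 100; below-median model variants: v3.0-rc1, v3.0. Among those, v3.0-rc1 has the highest score (≈ 0.8).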